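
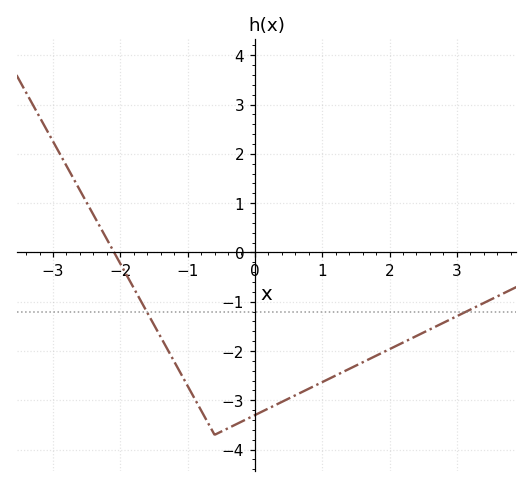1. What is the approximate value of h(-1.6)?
-1.22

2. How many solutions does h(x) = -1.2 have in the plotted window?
2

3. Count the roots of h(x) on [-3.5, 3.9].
1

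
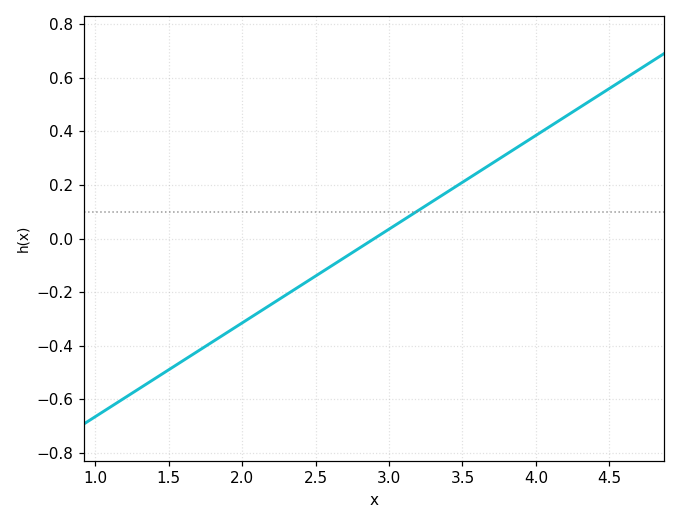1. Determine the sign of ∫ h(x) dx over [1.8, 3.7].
negative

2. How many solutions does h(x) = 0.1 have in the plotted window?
1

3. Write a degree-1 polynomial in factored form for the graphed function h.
y = 0.35(x - 2.9)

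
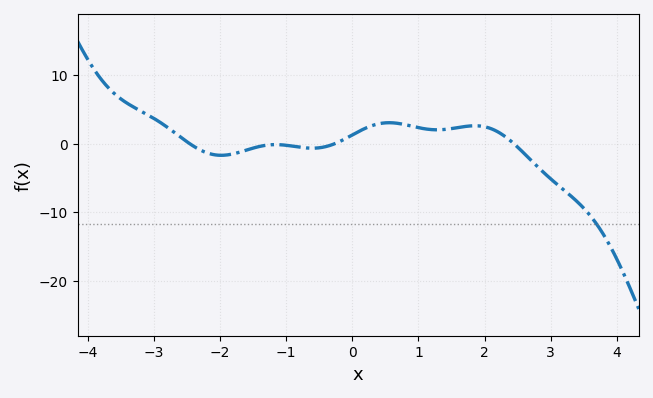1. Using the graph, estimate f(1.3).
2.03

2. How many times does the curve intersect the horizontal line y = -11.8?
1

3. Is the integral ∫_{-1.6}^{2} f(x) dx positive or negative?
positive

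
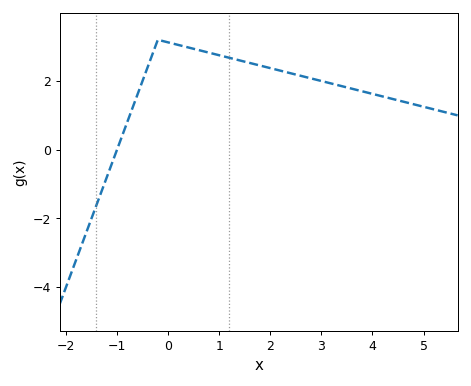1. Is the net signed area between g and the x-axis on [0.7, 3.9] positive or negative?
positive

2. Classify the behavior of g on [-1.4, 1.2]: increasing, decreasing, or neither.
neither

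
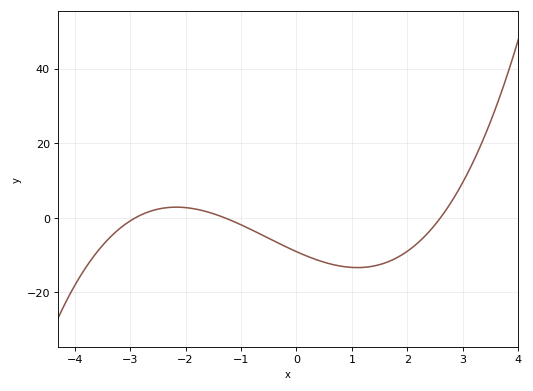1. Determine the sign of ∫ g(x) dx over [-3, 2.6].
negative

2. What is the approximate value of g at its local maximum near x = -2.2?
2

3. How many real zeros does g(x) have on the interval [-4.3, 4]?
3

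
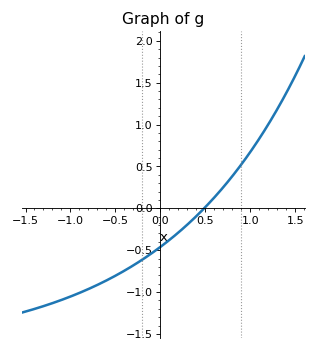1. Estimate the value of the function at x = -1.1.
-1.09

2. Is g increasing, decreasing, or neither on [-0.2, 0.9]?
increasing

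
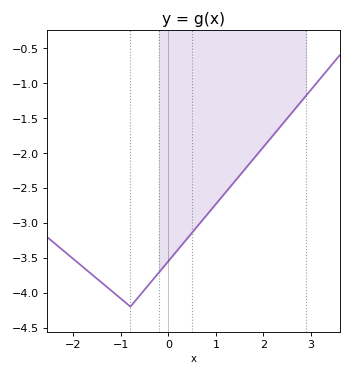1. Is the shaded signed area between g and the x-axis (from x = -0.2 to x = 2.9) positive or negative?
negative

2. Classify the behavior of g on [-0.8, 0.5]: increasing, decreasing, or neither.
increasing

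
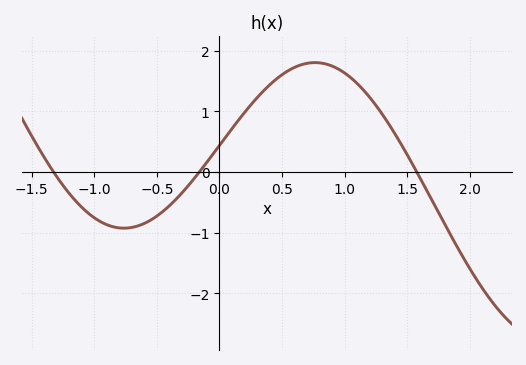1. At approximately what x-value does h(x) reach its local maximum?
0.764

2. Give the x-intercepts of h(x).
-1.33, -0.161, 1.58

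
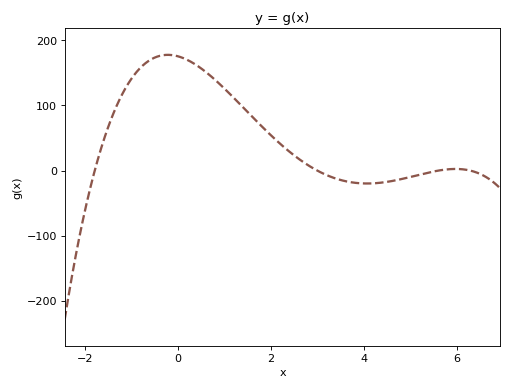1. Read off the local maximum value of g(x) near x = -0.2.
178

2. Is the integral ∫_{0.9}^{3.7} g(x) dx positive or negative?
positive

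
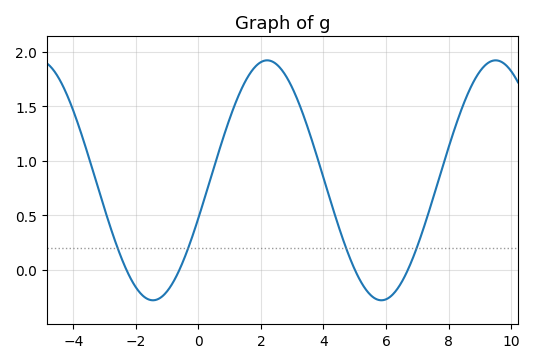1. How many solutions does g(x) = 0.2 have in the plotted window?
4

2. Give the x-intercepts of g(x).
-2.3, -0.605, 5, 6.7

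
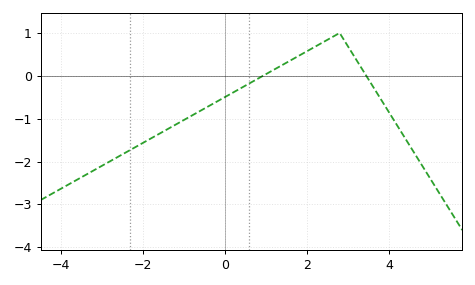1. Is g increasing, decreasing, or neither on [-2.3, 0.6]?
increasing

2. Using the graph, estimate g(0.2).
-0.392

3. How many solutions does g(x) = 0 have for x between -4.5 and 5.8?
2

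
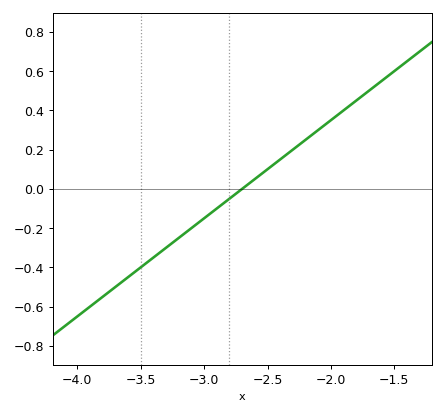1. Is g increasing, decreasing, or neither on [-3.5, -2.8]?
increasing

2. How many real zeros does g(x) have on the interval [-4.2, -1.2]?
1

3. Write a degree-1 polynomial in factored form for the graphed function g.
y = 0.5(x + 2.7)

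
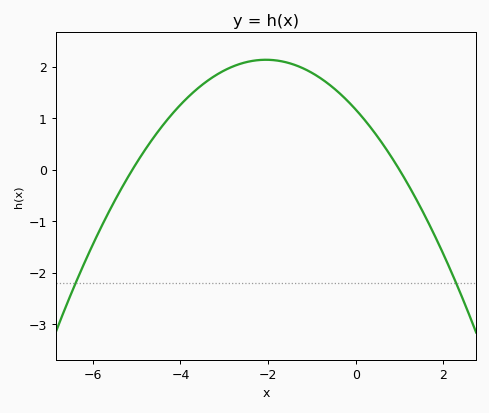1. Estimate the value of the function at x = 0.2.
1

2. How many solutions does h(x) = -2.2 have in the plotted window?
2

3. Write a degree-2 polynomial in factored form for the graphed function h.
y = -0.23(x + 5.1)(x - 1)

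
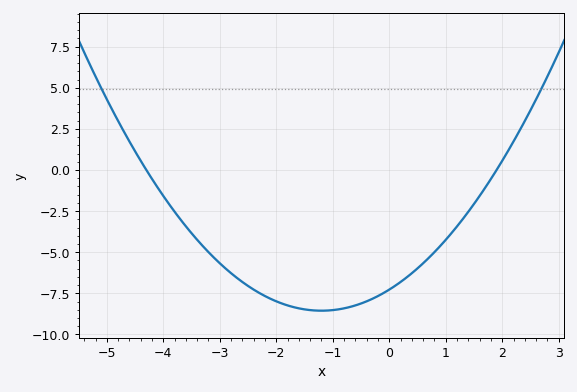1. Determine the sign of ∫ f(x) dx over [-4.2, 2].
negative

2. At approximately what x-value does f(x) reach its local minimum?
-1.2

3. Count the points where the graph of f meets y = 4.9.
2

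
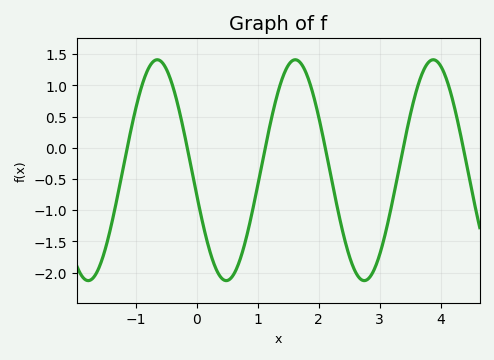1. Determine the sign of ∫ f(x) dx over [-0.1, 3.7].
negative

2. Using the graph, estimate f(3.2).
-0.9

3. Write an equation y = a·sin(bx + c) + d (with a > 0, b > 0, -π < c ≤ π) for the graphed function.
y = 1.77sin(2.8x - 2.9) - 0.36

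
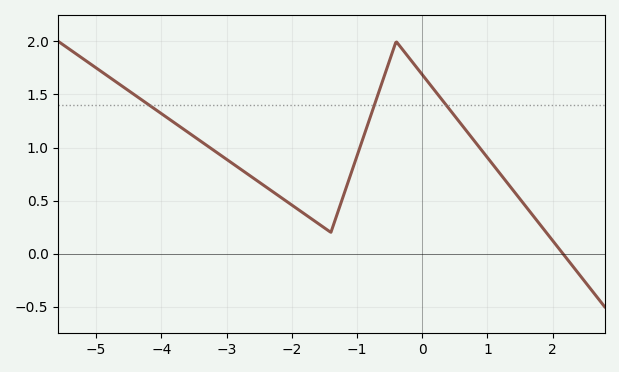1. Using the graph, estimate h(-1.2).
0.55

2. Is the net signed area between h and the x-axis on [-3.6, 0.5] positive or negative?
positive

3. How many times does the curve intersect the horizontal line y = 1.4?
3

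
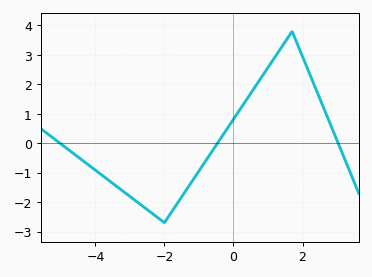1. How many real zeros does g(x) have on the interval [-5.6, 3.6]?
3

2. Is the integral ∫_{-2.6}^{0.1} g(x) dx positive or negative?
negative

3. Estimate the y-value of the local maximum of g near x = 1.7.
3.8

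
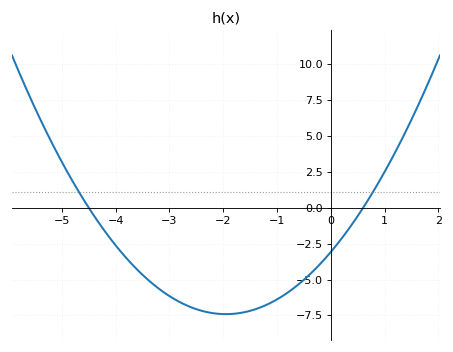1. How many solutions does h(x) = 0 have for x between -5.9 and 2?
2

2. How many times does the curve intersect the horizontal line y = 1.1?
2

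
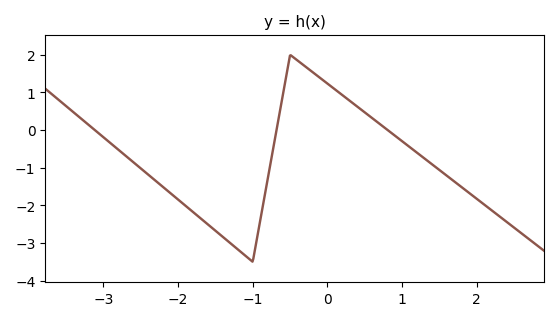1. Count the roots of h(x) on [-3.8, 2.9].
3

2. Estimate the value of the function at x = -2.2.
-1.5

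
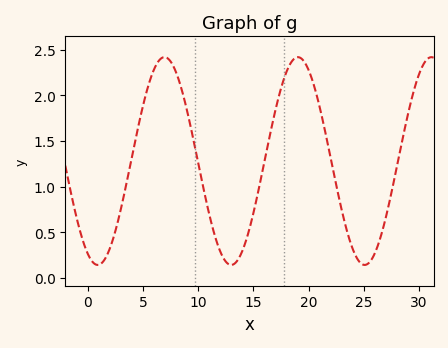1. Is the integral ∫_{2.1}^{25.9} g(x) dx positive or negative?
positive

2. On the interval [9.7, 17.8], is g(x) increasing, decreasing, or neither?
neither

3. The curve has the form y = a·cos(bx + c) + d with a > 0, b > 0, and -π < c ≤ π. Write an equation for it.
y = 1.14cos(0.52x + 2.67) + 1.28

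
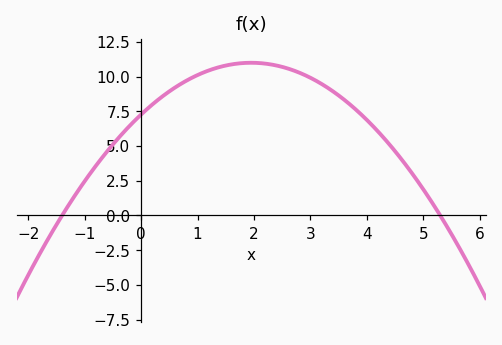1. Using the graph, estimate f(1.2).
10.4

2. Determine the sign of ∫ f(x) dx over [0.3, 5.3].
positive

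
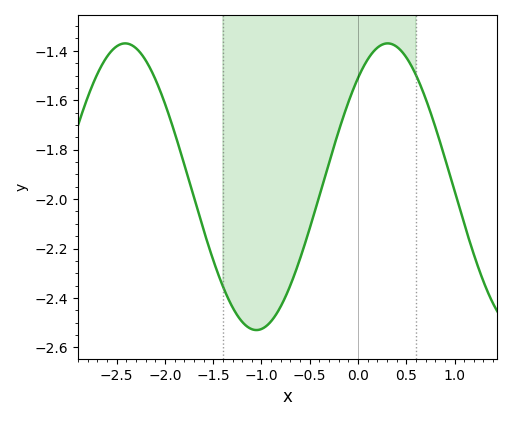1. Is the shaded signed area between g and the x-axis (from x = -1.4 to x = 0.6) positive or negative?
negative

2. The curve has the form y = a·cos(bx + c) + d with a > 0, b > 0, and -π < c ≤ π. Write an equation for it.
y = 0.58cos(2.3x - 0.71) - 1.95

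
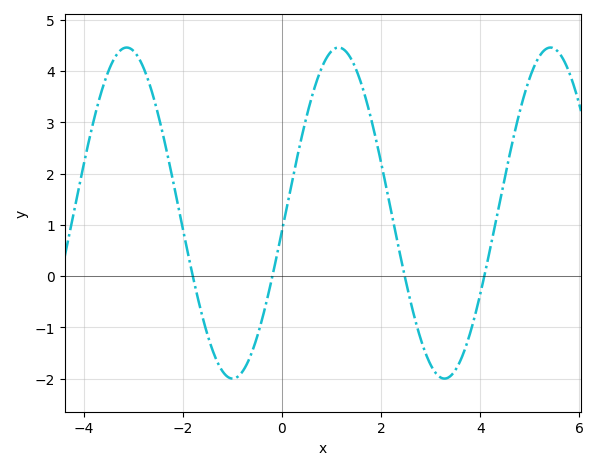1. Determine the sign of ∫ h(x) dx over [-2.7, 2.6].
positive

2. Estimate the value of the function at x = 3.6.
-1.65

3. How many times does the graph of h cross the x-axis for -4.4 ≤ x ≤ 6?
4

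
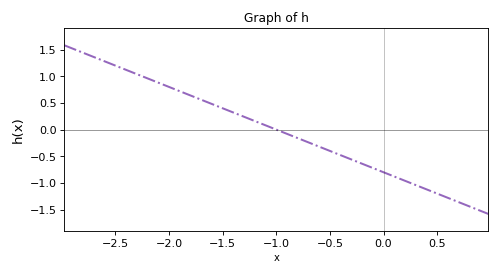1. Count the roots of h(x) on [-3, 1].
1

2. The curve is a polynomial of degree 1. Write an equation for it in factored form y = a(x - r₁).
y = -0.8(x + 1)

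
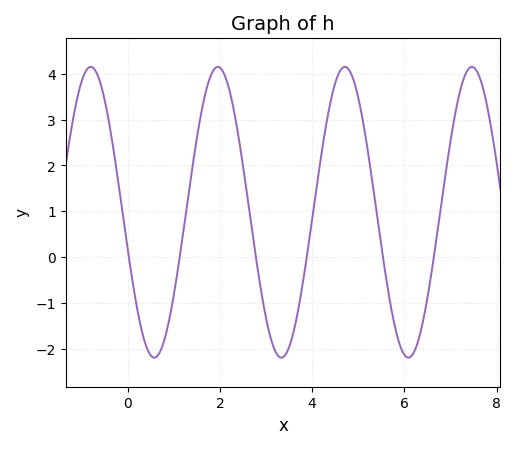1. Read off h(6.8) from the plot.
1.2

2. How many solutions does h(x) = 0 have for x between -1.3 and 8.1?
6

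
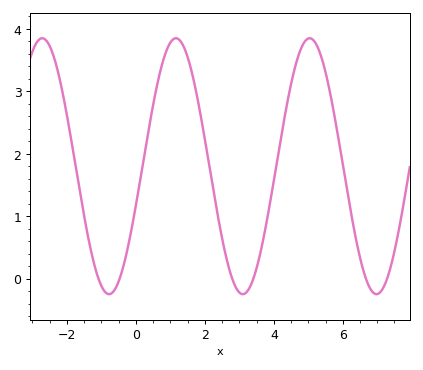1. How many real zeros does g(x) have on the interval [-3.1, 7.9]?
6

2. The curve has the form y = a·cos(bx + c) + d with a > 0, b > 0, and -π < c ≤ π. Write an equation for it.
y = 2.05cos(1.6x - 1.9) + 1.8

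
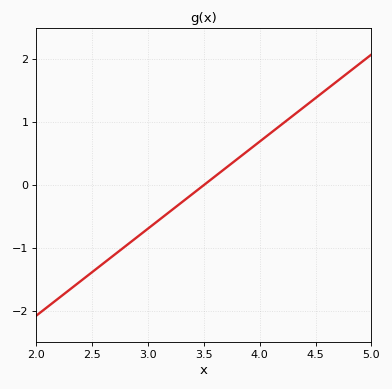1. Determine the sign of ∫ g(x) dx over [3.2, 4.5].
positive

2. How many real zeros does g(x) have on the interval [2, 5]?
1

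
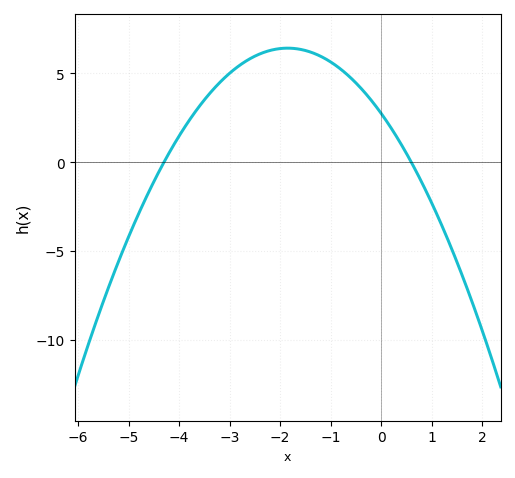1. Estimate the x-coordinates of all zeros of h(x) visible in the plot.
-4.3, 0.6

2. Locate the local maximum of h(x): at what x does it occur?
-1.85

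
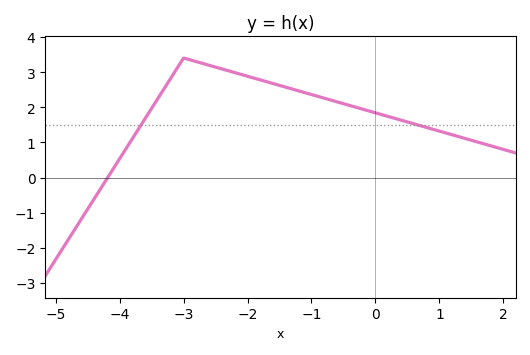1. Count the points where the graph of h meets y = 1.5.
2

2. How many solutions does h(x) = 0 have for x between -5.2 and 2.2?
1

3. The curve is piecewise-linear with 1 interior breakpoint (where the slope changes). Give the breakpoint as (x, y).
(-3, 3.4)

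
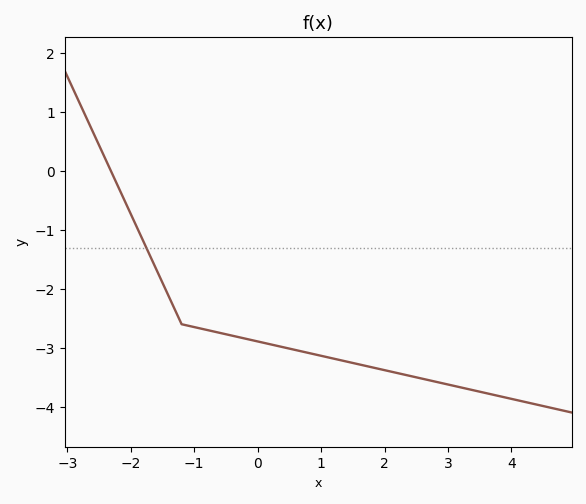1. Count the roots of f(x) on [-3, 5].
1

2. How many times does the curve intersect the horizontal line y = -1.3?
1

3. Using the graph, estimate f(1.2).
-3.19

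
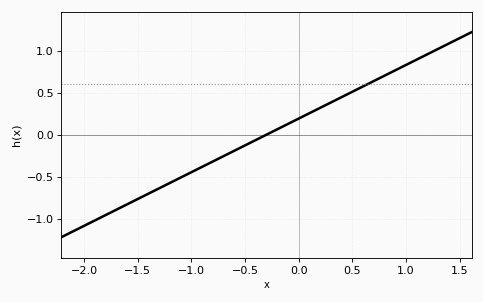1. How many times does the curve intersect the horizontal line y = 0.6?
1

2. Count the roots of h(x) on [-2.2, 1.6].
1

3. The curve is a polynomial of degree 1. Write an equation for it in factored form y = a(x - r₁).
y = 0.64(x + 0.3)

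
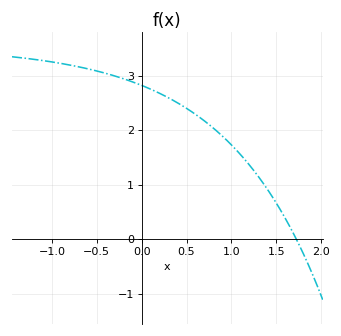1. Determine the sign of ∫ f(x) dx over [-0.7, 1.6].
positive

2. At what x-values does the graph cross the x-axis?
1.72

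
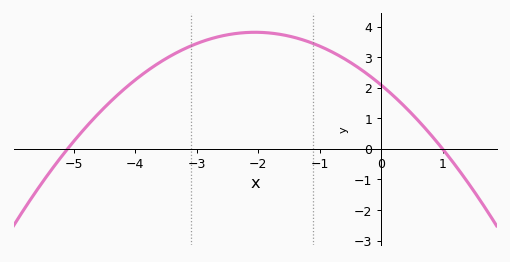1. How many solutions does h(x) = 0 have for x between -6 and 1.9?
2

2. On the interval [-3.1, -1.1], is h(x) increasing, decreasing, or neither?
neither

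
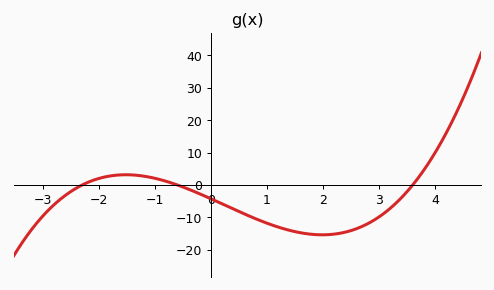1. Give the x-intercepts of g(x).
-2.2, -0.6, 3.6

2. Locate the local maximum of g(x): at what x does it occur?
-1.6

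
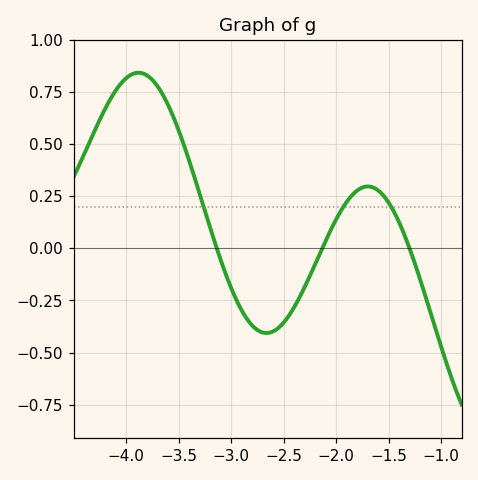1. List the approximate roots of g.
-3.15, -2.15, -1.3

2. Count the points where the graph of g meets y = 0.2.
3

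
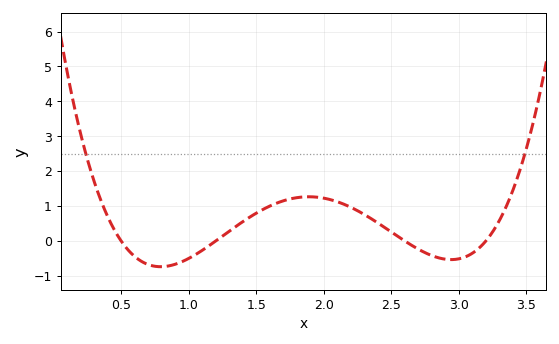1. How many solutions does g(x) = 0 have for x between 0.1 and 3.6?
4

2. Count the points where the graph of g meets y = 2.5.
2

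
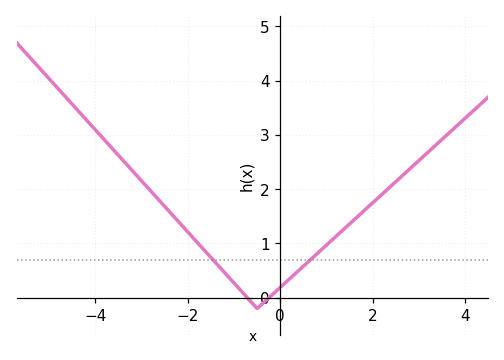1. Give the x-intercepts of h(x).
-0.8, -0.2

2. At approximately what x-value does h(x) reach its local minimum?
-0.4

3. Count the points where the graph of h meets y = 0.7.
2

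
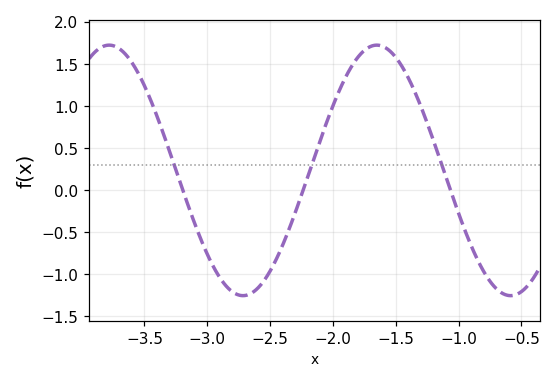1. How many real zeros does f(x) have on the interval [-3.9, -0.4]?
3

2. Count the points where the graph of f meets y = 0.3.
3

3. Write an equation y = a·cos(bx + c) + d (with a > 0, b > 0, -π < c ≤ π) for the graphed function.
y = 1.49cos(2.95x - 1.41) + 0.23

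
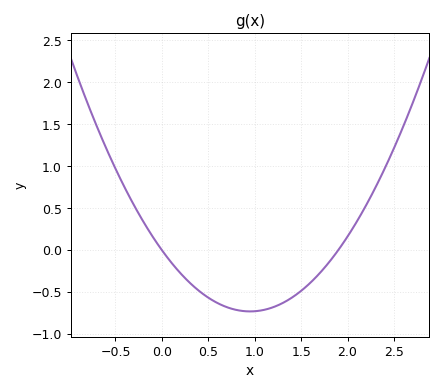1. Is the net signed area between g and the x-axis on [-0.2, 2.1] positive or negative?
negative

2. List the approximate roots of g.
0, 1.9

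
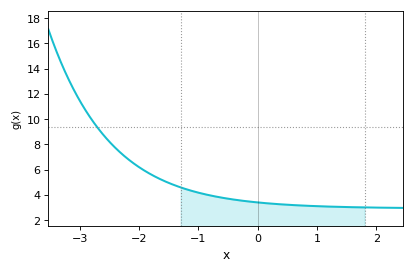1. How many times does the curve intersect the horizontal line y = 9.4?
1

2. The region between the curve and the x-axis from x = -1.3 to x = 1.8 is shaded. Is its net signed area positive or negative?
positive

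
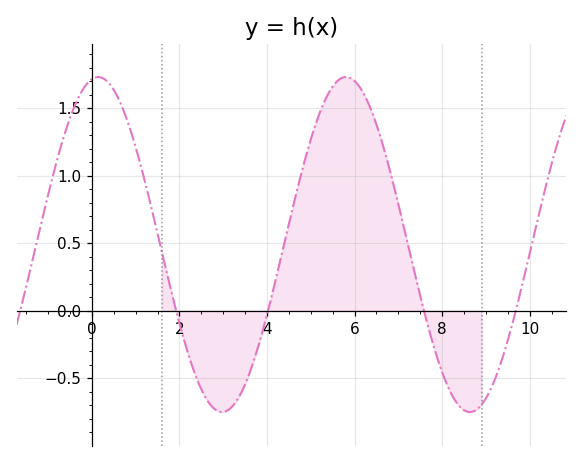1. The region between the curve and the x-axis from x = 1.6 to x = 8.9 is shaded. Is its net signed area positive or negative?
positive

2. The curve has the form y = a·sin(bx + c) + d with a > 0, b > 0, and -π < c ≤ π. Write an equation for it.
y = 1.24sin(1.1x + 1.4) + 0.49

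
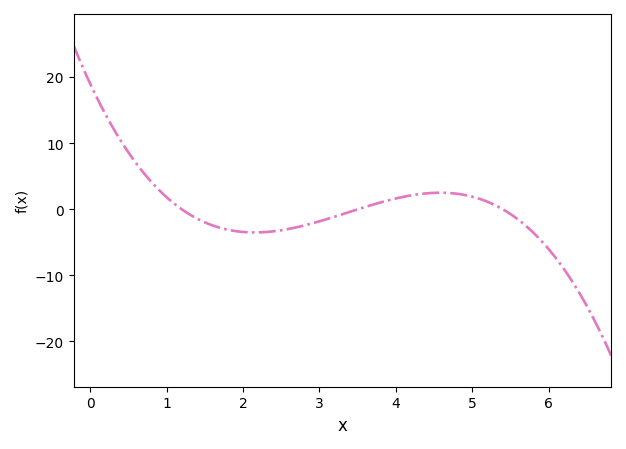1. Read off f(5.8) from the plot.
-3.55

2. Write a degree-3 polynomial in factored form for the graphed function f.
y = -0.84(x - 1.2)(x - 3.5)(x - 5.4)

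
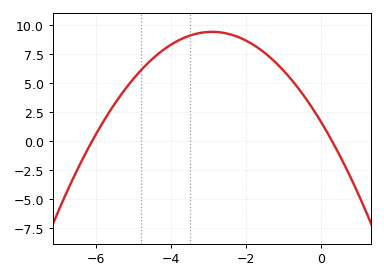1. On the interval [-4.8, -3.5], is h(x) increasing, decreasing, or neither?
increasing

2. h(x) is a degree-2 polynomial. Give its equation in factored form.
y = -0.92(x + 6.1)(x - 0.3)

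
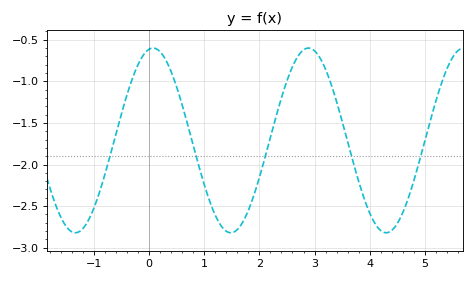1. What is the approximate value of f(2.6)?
-0.824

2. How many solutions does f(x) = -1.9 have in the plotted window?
5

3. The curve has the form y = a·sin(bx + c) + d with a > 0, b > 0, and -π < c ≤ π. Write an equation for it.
y = 1.11sin(2.23x + 1.41) - 1.71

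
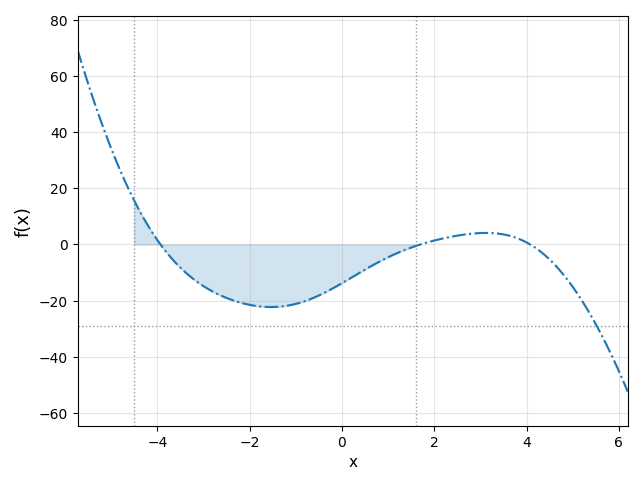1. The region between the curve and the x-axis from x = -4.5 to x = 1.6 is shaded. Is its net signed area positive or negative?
negative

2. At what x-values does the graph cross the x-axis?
-4, 1.6, 4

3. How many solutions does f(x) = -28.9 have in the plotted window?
1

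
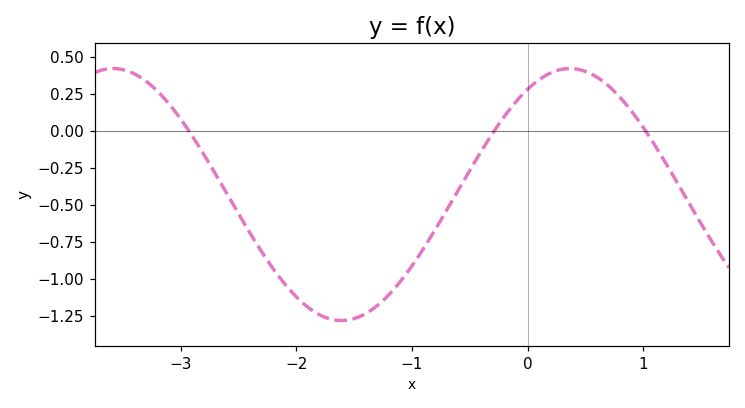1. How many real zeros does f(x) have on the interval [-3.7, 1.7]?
3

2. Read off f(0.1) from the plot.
0.34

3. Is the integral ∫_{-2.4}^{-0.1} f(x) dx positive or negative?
negative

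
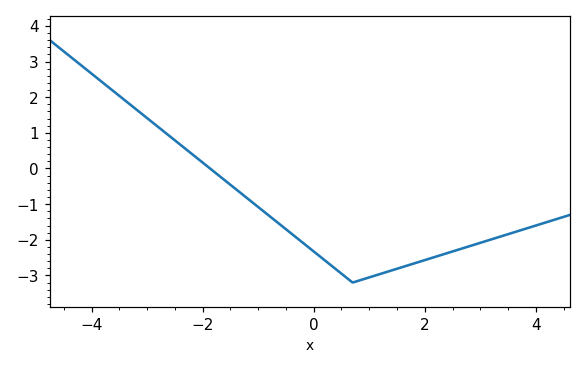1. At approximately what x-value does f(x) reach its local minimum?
0.701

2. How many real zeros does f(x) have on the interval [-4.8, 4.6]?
1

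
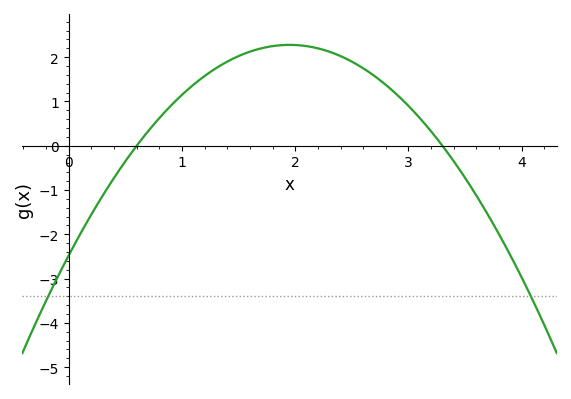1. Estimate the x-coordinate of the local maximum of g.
1.95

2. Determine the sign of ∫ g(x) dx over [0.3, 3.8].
positive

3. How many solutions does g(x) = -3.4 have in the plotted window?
2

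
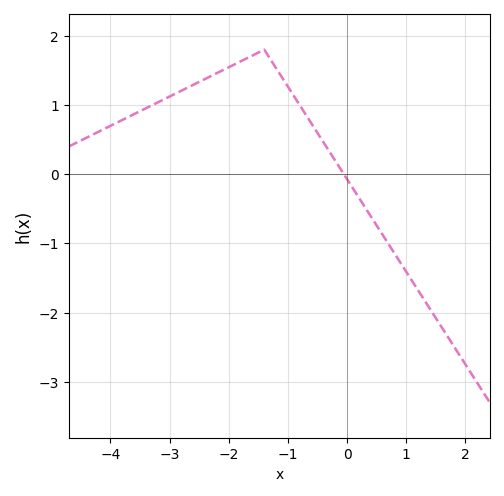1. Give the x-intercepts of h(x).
-0.055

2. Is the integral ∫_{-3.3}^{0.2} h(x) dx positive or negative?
positive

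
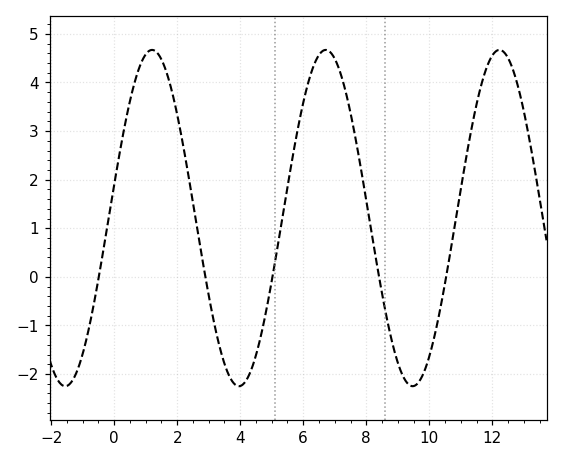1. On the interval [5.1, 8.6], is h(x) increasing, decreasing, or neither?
neither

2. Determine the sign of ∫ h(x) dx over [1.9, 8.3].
positive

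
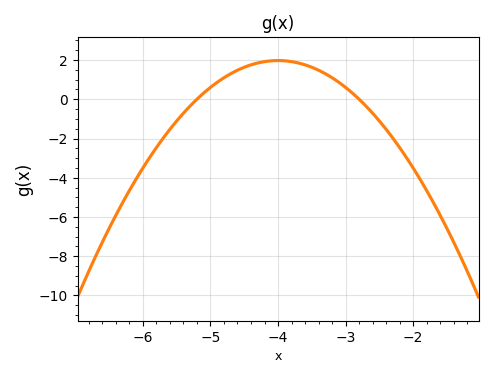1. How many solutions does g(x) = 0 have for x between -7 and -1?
2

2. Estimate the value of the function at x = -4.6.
1.48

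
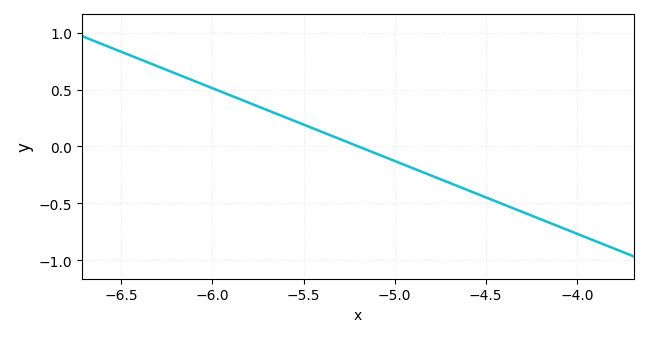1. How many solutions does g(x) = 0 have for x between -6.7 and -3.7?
1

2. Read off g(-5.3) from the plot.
0.05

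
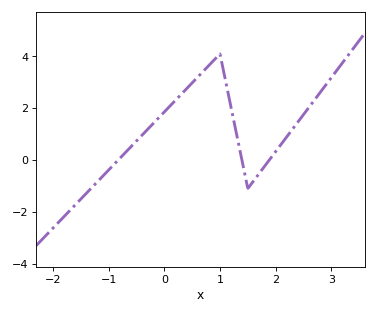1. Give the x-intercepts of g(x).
-0.8, 1.4, 1.9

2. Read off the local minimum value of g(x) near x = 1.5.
-1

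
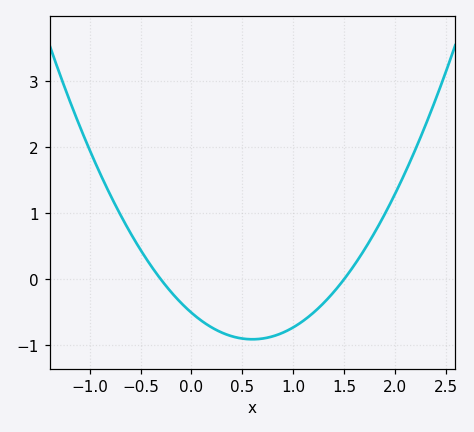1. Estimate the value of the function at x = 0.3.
-0.8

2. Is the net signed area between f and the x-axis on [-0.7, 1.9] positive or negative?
negative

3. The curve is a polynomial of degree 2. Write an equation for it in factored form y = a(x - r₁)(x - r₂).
y = 1.12(x + 0.3)(x - 1.5)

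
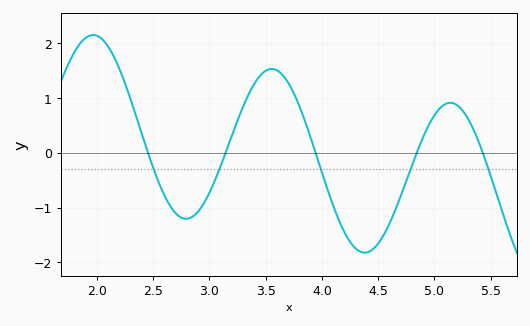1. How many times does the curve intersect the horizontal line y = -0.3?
5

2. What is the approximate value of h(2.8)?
-1.2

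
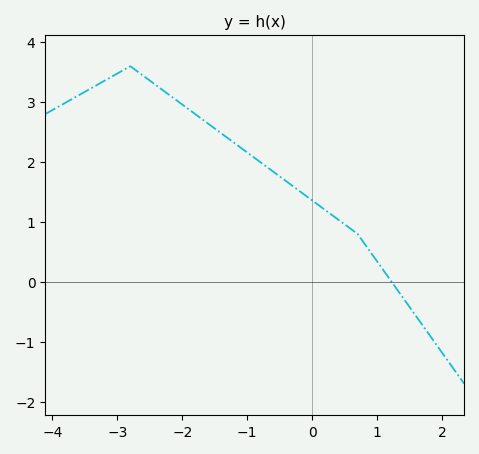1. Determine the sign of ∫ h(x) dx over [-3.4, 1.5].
positive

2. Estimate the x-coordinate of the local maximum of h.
-2.8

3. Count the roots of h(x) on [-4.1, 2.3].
1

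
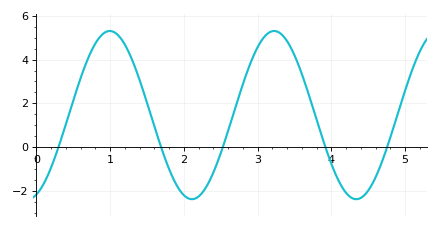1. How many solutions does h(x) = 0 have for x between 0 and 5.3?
5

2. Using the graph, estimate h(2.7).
1.8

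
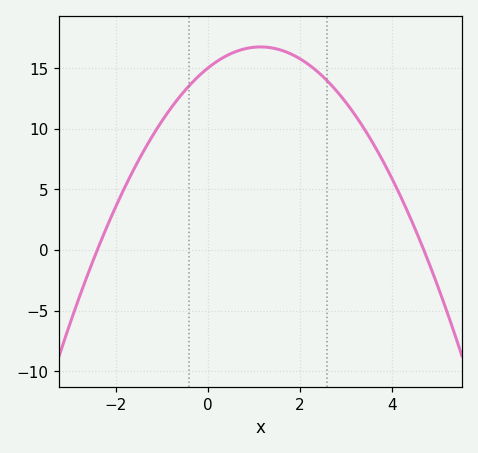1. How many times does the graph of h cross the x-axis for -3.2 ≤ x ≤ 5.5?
2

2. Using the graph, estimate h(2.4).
14.5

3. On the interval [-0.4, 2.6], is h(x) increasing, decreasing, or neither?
neither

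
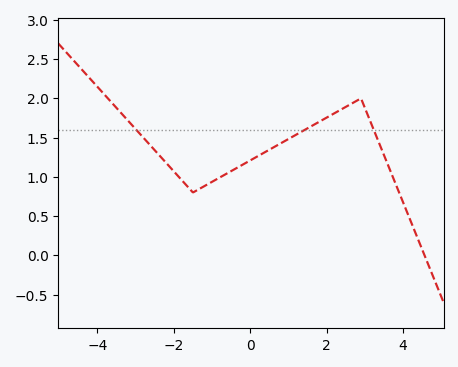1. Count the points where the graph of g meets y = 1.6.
3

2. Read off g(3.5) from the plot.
1.28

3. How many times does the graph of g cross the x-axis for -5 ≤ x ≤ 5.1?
1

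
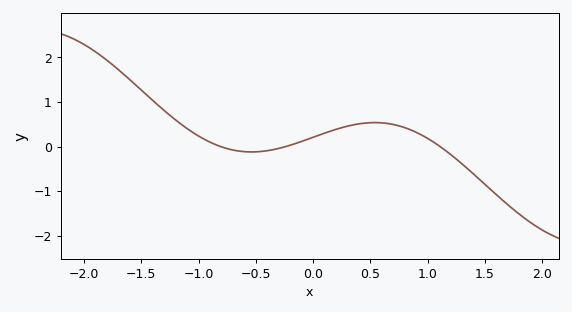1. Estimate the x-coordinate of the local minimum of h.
-0.537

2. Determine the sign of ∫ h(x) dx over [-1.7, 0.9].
positive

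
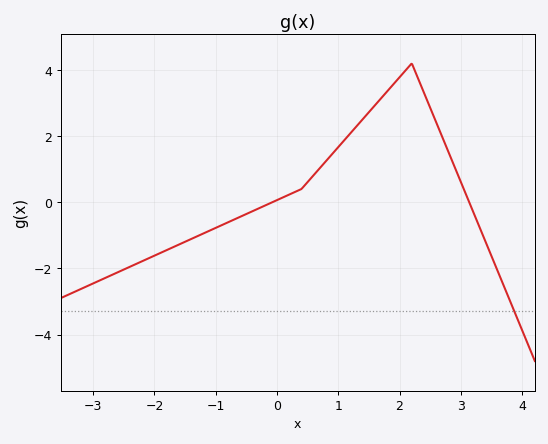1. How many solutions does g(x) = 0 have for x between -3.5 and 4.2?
2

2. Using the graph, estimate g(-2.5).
-2.03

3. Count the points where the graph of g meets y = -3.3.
1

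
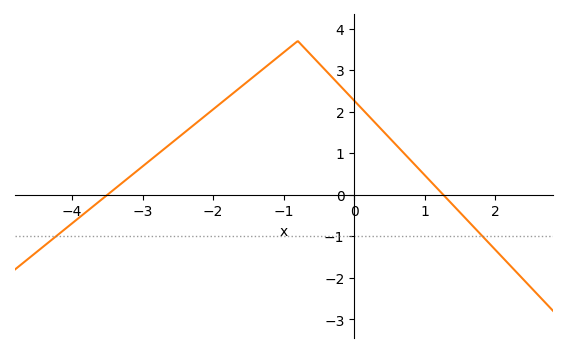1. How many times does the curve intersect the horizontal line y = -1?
2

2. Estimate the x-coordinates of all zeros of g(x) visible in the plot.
-3.5, 1.26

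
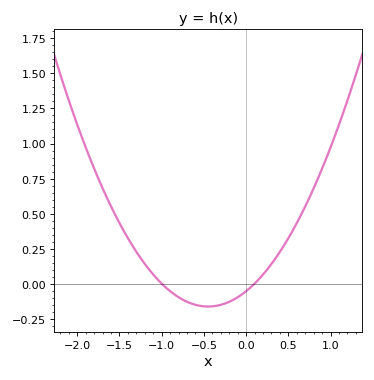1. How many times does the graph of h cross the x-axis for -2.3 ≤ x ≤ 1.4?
2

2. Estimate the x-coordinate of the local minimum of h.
-0.45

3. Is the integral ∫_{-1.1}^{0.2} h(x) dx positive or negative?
negative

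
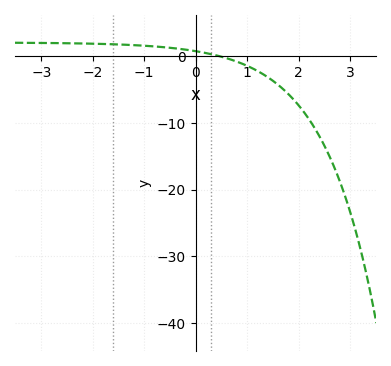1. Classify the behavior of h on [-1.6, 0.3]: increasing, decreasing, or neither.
decreasing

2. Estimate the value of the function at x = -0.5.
1.28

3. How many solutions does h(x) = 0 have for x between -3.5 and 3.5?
1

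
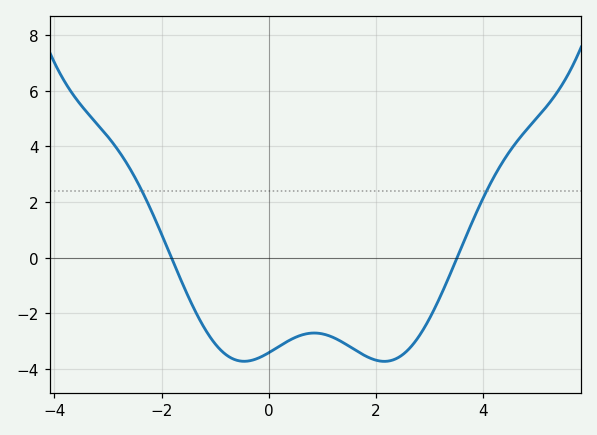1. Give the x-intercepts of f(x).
-1.8, 3.6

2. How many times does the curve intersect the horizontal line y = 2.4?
2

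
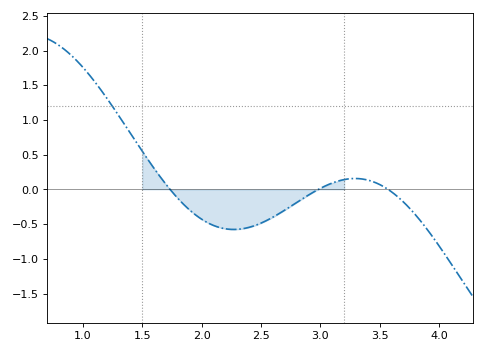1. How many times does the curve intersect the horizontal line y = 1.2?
1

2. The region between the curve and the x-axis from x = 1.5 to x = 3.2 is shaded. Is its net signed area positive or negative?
negative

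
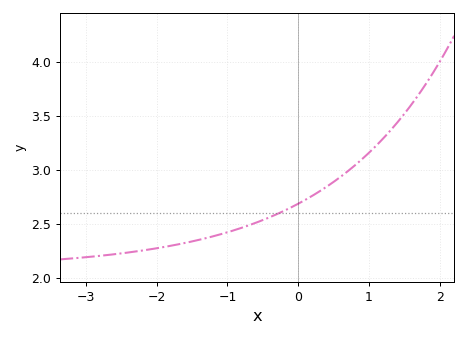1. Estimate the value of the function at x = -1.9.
2.3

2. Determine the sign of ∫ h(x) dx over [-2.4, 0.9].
positive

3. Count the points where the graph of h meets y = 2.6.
1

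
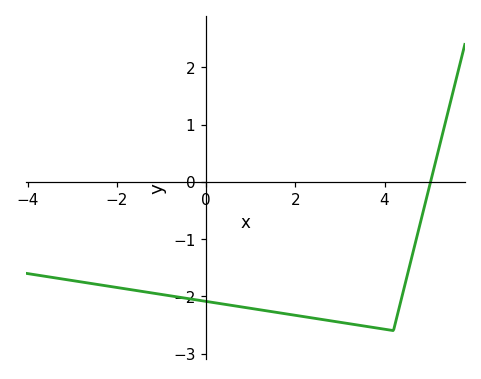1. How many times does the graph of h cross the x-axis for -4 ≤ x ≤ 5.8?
1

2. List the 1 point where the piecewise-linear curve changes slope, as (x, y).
(4.2, -2.6)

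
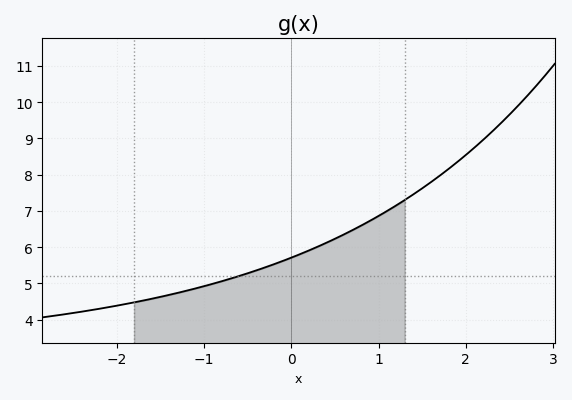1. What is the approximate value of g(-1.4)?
4.68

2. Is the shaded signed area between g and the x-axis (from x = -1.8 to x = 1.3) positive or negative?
positive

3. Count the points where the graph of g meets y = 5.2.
1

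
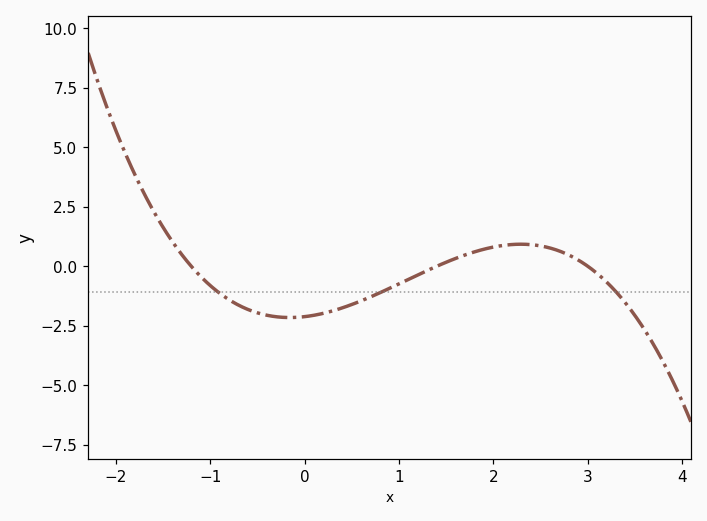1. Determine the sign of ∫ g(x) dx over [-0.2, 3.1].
negative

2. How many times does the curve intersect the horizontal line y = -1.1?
3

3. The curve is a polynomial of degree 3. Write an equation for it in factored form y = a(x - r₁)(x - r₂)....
y = -0.42(x + 1.2)(x - 1.4)(x - 3)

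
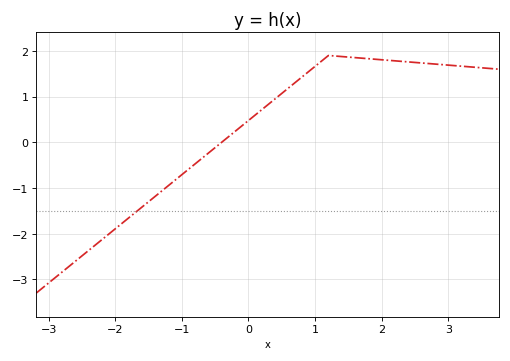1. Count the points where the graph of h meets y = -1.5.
1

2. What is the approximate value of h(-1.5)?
-1.3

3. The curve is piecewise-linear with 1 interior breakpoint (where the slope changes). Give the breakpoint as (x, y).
(1.2, 1.9)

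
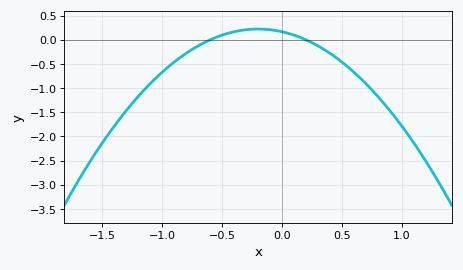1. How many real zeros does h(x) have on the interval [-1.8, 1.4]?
2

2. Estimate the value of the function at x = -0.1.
0.21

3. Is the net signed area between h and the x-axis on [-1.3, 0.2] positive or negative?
negative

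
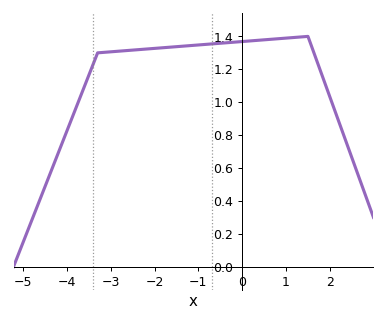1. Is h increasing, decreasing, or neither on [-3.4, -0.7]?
increasing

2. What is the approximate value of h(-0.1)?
1.37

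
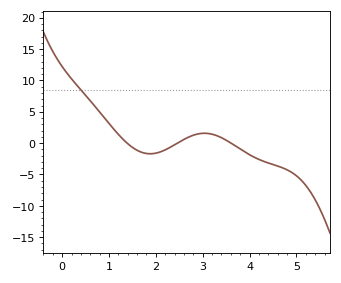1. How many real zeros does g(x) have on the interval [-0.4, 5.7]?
3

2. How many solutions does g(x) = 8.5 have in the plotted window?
1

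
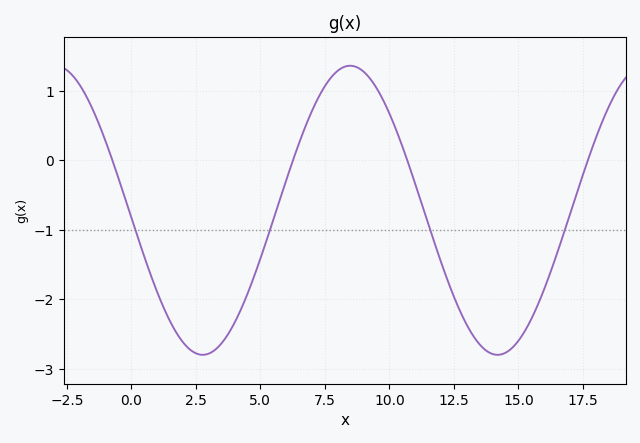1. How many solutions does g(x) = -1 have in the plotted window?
4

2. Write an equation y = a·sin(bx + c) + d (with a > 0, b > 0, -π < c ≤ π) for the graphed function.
y = 2.08sin(0.55x - 3.09) - 0.72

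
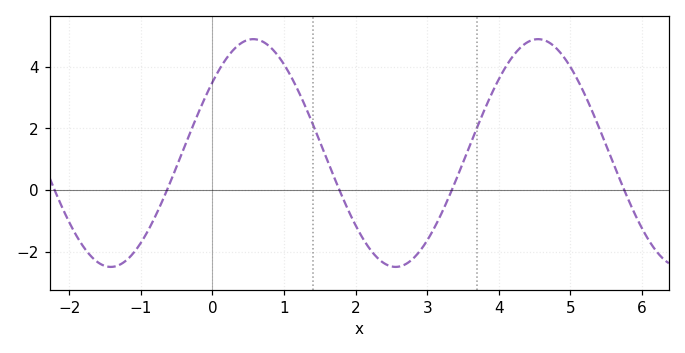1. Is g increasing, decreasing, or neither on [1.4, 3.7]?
neither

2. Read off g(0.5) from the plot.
4.88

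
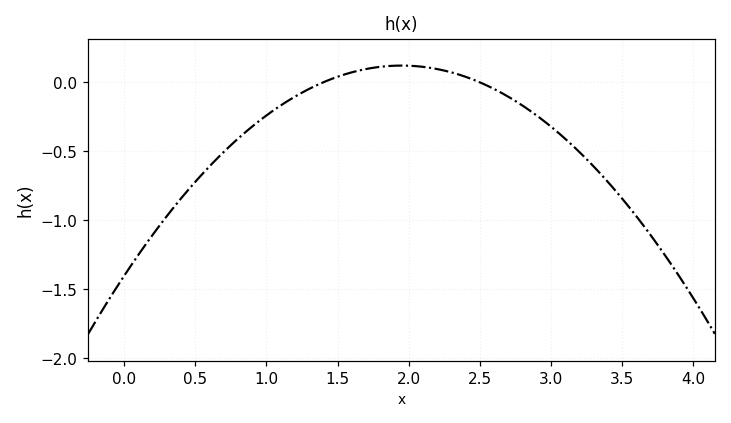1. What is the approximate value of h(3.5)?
-0.84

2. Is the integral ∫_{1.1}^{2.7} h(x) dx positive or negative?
positive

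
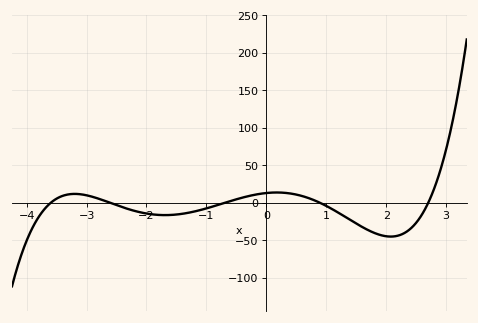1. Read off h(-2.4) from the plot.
-5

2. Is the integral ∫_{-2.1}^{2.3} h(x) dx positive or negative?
negative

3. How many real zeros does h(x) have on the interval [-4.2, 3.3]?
5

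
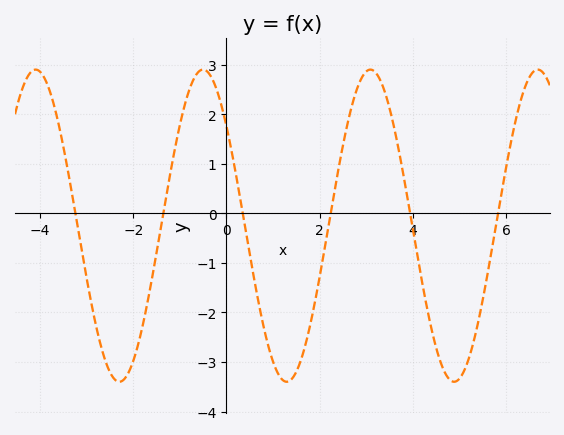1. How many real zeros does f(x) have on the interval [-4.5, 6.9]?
6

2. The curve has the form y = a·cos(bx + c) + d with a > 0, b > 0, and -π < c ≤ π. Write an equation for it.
y = 3.15cos(1.75x + 0.88) - 0.25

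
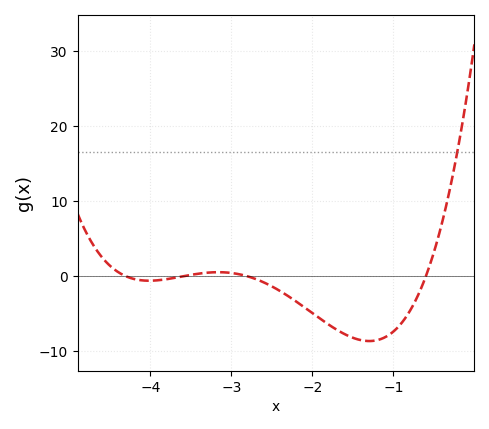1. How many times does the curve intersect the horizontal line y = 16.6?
1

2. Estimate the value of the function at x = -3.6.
0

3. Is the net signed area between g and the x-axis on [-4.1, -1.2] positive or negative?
negative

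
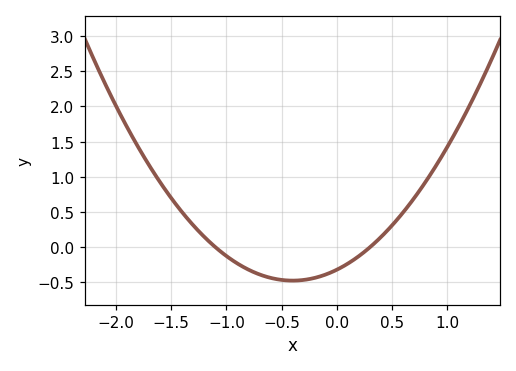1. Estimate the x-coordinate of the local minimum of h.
-0.4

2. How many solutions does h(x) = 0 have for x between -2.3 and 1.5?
2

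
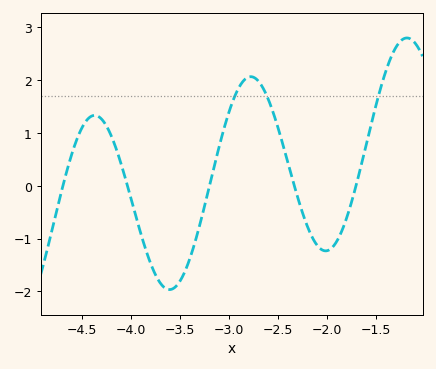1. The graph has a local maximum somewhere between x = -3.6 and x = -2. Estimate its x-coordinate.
-2.8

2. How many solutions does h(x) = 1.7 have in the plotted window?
3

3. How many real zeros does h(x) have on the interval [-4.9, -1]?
5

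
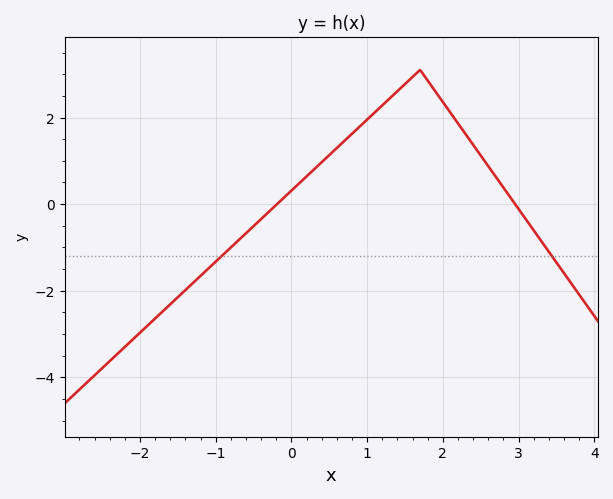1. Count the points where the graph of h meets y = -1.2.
2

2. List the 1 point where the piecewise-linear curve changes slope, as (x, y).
(1.7, 3.1)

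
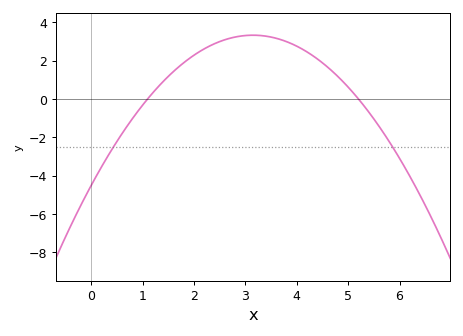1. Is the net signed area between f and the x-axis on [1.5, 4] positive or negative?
positive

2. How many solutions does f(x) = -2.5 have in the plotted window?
2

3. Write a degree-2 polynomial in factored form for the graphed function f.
y = -0.79(x - 1.1)(x - 5.2)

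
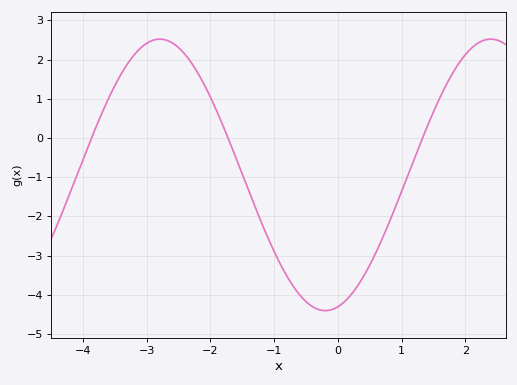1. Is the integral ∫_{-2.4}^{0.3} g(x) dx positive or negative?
negative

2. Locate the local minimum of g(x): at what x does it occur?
-0.2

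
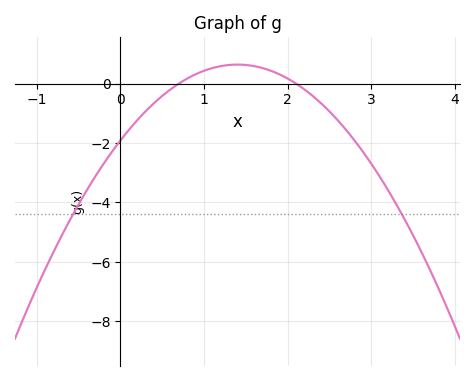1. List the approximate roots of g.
0.7, 2.1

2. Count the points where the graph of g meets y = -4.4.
2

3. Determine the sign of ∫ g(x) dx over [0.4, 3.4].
negative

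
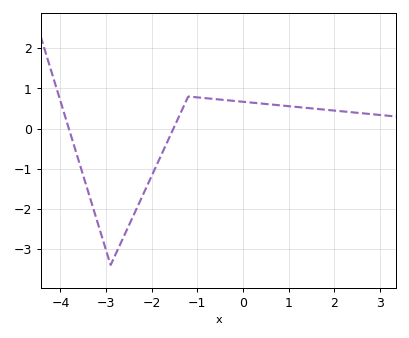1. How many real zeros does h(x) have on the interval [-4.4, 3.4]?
2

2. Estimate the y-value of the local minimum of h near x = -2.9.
-3.39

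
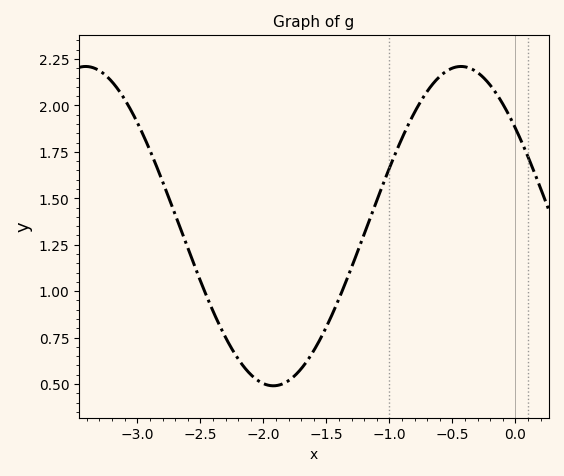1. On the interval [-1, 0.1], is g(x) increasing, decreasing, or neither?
neither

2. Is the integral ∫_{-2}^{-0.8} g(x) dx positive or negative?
positive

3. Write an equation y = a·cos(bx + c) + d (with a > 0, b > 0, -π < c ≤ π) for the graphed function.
y = 0.86cos(2.11x + 0.912) + 1.35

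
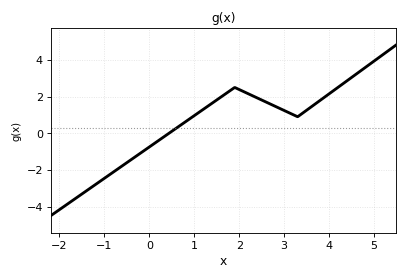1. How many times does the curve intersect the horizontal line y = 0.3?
1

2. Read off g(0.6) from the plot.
0.276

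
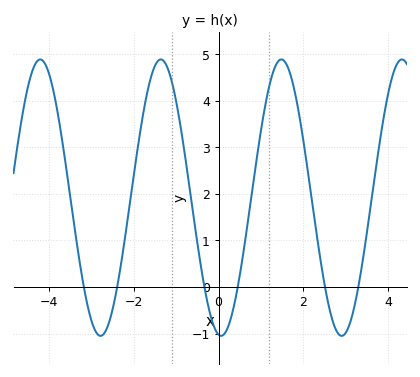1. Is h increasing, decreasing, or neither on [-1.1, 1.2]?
neither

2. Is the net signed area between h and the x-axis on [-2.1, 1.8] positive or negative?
positive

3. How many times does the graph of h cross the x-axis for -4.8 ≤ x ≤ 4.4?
6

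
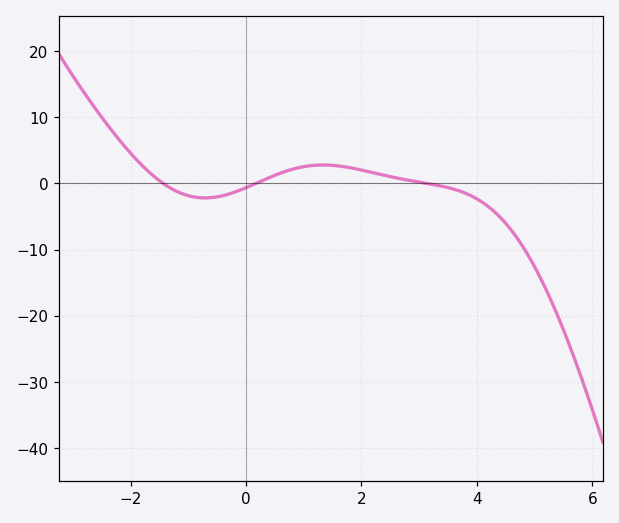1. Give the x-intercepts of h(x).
-1.4, 0.2, 3.2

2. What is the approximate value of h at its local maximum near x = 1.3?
3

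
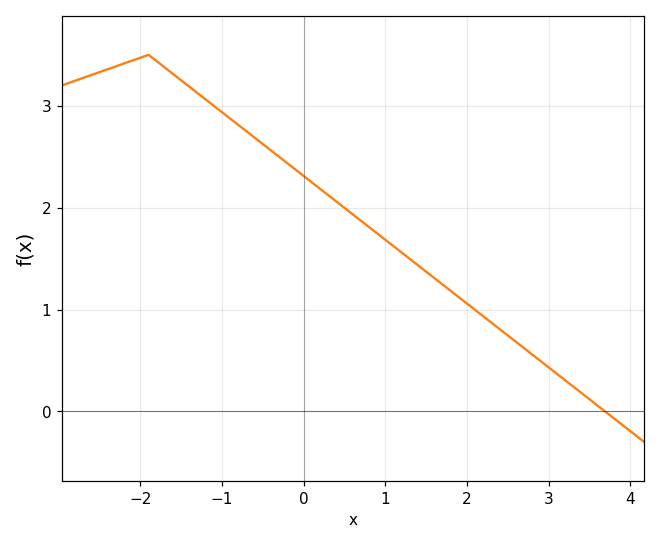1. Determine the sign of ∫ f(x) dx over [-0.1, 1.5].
positive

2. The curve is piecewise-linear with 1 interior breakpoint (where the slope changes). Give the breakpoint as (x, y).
(-1.9, 3.5)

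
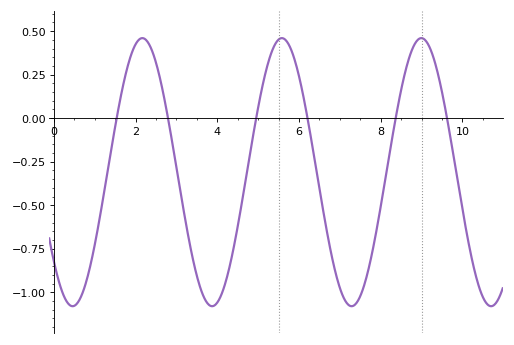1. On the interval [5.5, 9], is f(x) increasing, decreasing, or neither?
neither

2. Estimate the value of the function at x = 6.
0.24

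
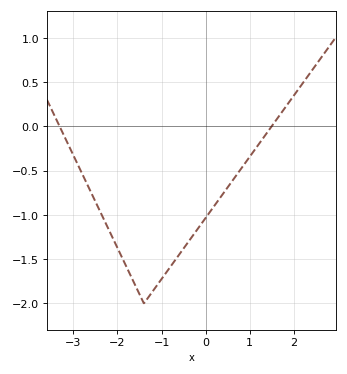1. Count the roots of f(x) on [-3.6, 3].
2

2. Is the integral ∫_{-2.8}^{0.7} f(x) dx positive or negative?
negative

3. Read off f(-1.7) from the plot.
-1.7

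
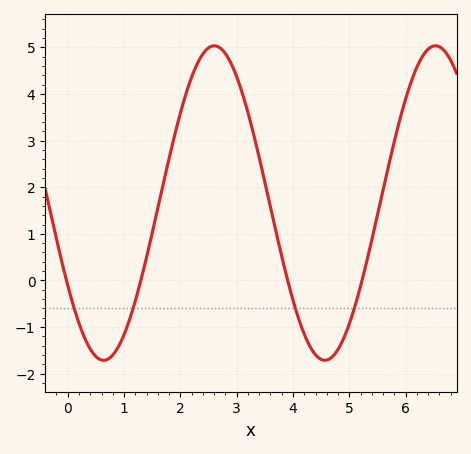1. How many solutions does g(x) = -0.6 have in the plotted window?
4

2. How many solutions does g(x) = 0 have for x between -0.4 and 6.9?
4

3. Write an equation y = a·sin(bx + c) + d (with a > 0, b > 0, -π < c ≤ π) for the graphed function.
y = 3.37sin(1.6x - 2.6) + 1.66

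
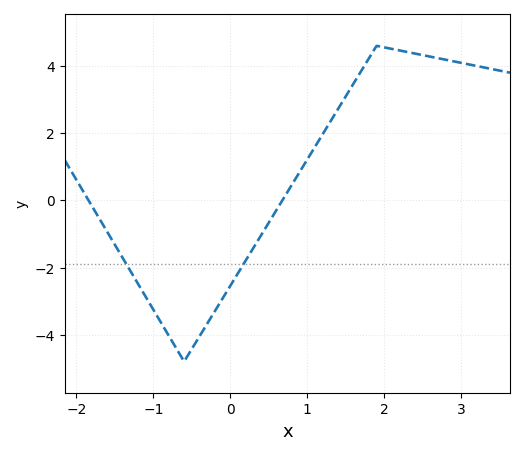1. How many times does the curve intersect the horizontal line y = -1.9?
2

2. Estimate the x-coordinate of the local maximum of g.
1.9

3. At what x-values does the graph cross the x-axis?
-1.84, 0.677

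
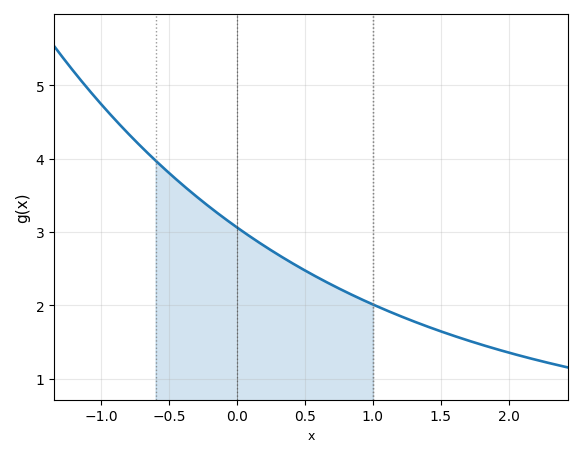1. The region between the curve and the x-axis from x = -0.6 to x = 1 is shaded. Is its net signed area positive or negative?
positive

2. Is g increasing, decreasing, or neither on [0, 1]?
decreasing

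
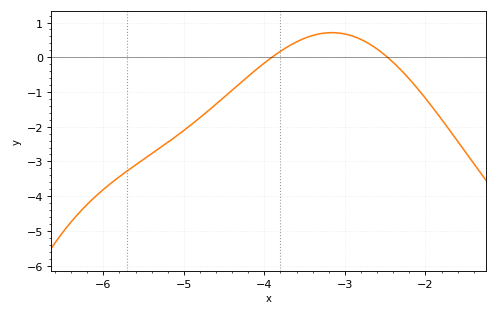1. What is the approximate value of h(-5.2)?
-2.5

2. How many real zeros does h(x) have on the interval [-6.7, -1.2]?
2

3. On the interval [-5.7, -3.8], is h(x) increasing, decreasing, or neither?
increasing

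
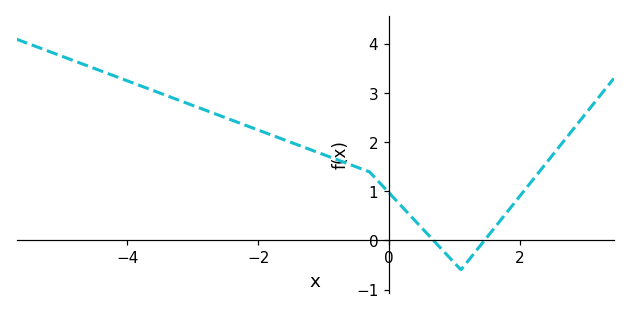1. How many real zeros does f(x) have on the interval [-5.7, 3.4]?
2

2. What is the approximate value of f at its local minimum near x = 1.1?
-0.598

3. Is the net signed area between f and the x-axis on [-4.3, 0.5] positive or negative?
positive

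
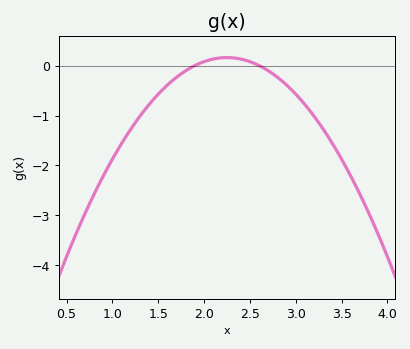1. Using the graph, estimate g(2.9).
-0.4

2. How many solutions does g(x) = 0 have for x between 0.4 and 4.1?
2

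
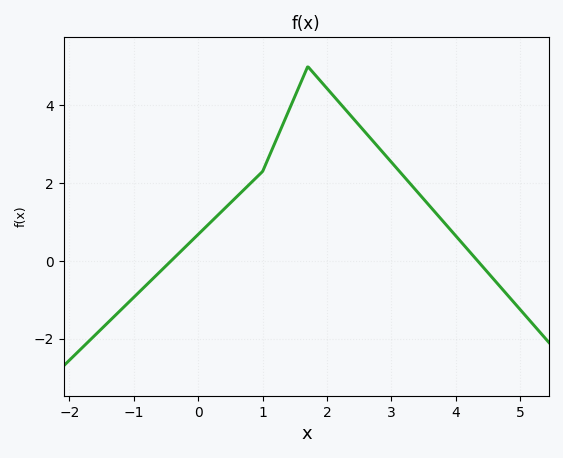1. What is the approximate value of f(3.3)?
1.97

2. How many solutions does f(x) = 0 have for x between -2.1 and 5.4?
2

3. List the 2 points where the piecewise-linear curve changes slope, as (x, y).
(1, 2.3); (1.7, 5)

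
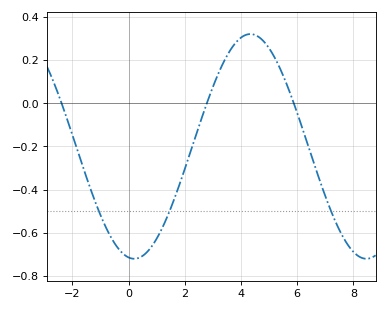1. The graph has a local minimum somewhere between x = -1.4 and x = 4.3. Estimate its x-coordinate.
0.197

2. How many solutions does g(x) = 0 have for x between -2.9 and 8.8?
3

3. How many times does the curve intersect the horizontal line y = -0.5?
3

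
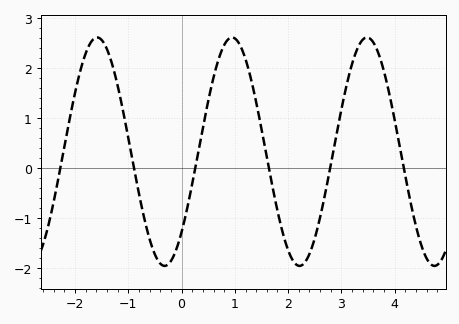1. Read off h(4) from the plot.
1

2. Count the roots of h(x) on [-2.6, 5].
6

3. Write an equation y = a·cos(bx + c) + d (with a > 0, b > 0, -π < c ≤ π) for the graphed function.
y = 2.28cos(2.5x - 2.4) + 0.33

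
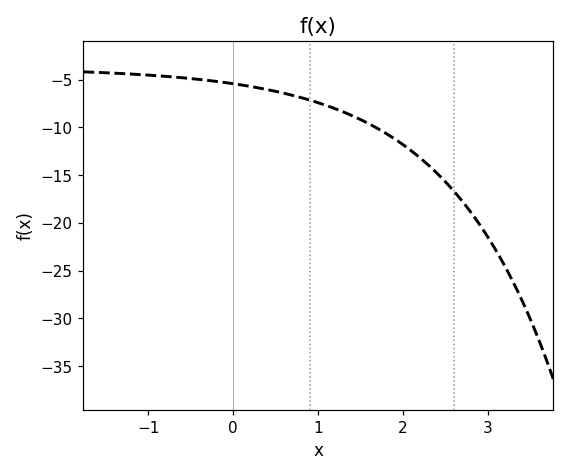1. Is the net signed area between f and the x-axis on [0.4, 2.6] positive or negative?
negative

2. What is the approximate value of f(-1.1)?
-4.5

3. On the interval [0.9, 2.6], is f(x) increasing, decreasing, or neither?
decreasing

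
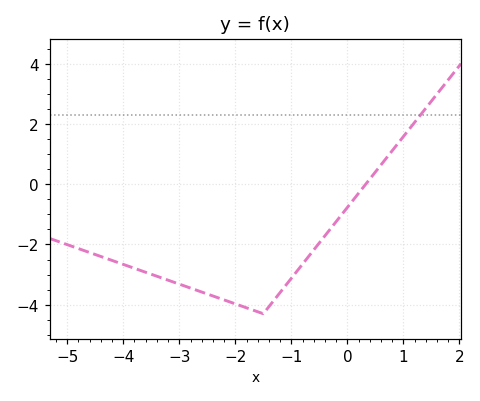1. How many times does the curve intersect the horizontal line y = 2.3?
1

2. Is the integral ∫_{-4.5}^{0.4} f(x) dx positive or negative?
negative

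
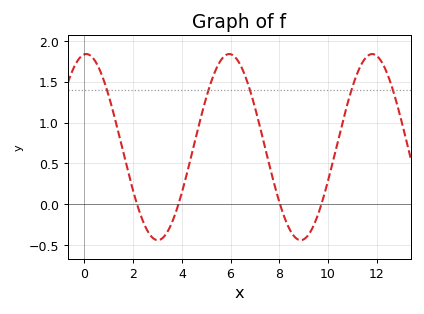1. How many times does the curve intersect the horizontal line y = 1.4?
5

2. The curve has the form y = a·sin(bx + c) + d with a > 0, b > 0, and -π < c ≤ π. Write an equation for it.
y = 1.14sin(1.07x + 1.49) + 0.7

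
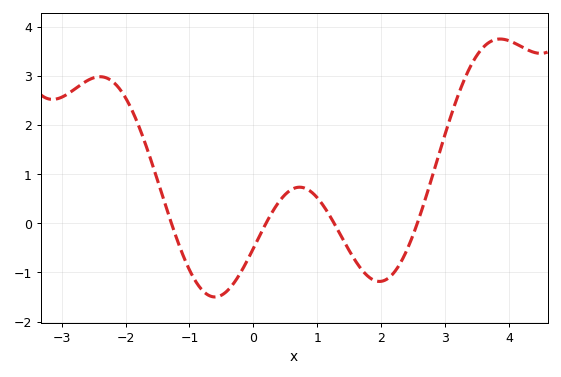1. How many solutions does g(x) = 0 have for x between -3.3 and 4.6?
4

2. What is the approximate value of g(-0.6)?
-1.5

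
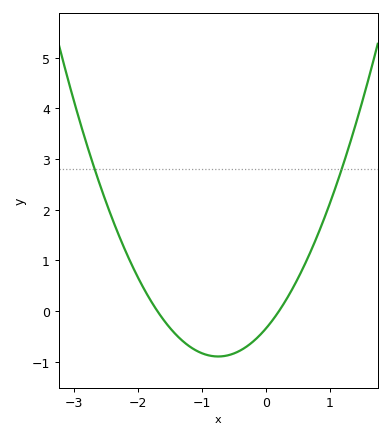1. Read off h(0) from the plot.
-0.3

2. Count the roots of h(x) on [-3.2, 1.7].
2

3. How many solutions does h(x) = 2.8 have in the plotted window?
2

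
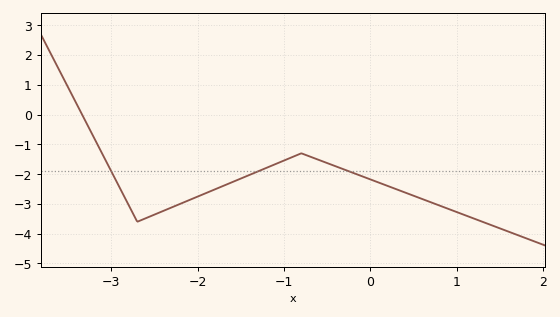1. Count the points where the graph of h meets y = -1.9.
3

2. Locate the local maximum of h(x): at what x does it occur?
-0.799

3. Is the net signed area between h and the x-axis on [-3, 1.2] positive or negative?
negative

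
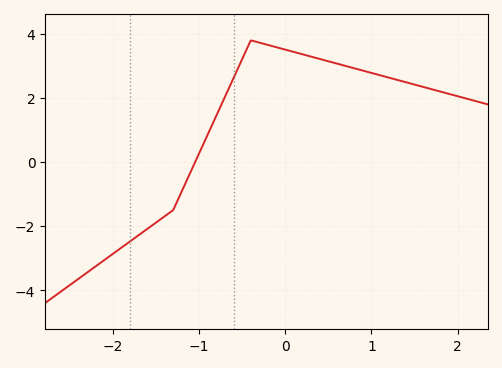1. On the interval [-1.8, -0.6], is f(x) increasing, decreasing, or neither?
increasing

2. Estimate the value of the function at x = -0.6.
2.62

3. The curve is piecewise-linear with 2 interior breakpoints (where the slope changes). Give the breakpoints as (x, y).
(-1.3, -1.5); (-0.4, 3.8)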